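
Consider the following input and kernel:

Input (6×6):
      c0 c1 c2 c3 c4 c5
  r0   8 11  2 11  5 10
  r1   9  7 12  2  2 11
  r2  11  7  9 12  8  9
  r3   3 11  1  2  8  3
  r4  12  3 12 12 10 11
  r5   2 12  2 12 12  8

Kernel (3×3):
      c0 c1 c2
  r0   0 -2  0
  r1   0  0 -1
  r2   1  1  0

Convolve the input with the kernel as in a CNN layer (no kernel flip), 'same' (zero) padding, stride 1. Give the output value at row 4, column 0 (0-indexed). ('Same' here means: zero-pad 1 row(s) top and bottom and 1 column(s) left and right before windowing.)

-7

The receptive field on the zero-padded input at this output position is [0 3 11 / 0 12 3 / 0 2 12]. Elementwise product with the kernel and sum: 3·-2 + 3·-1 + 0·1 + 2·1.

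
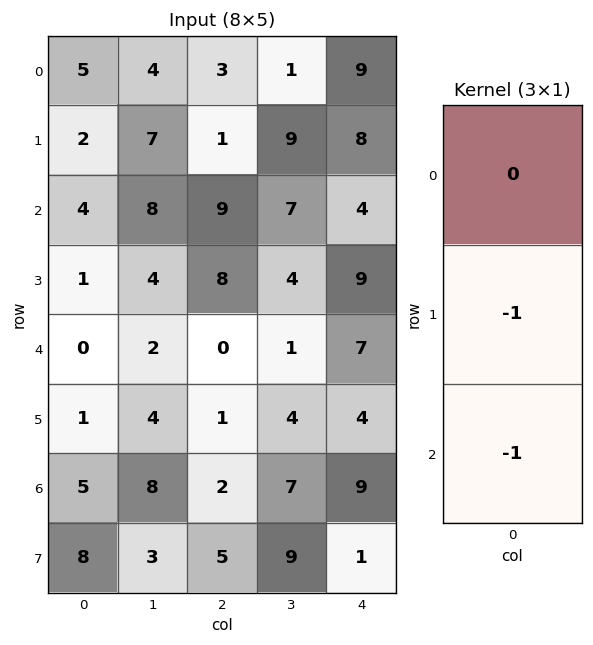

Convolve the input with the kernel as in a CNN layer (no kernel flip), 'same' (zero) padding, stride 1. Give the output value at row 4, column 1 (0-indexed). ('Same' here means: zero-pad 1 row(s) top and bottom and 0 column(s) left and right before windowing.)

-6

The receptive field on the zero-padded input at this output position is [4 / 2 / 4]. Elementwise product with the kernel and sum: 2·-1 + 4·-1.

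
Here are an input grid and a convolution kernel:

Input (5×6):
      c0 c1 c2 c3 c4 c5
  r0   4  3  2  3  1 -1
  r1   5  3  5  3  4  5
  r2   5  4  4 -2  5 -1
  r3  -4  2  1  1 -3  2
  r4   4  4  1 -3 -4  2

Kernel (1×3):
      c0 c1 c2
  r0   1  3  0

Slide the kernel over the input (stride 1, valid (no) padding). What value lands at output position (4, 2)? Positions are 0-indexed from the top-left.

-8

The receptive field on the input at this output position is [1 -3 -4]. Elementwise product with the kernel and sum: 1·1 + -3·3.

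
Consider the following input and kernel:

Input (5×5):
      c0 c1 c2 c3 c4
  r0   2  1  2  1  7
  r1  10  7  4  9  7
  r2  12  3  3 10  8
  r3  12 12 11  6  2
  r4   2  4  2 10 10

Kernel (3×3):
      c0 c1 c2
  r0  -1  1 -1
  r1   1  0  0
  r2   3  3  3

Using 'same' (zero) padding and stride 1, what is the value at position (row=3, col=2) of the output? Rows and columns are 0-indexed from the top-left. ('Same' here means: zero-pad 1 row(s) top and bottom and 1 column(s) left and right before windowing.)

50

The receptive field on the zero-padded input at this output position is [3 3 10 / 12 11 6 / 4 2 10]. Elementwise product with the kernel and sum: 3·-1 + 3·1 + 10·-1 + 12·1 + 4·3 + 2·3 + 10·3.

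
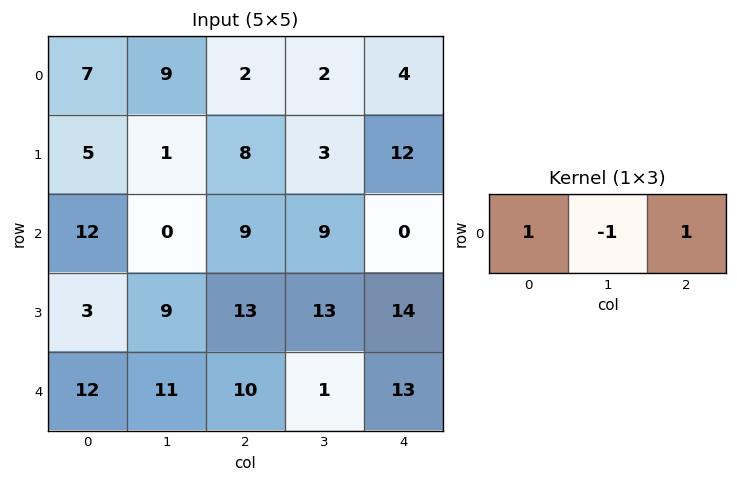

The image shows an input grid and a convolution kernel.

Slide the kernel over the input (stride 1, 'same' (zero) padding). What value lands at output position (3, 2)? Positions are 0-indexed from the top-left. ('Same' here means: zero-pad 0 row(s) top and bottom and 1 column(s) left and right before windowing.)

The receptive field on the zero-padded input at this output position is [9 13 13]. Elementwise product with the kernel and sum: 9·1 + 13·-1 + 13·1.

9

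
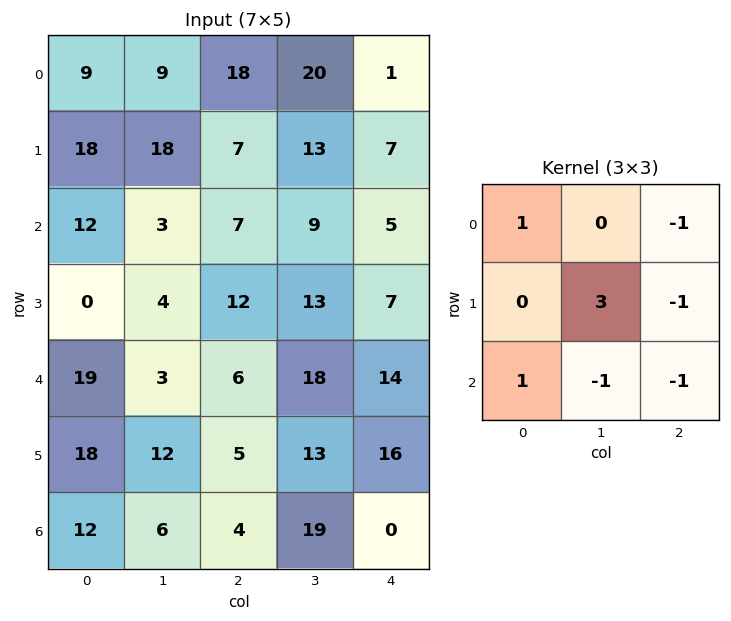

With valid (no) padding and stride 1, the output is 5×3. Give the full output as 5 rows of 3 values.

40 -16 42
-3 -4 14
15 -4 8
-8 -15 21
46 -30 0

Output[0,0]: The receptive field on the input at this output position is [9 9 18 / 18 18 7 / 12 3 7]. Elementwise product with the kernel and sum: 9·1 + 18·-1 + 18·3 + 7·-1 + 12·1 + 3·-1 + 7·-1.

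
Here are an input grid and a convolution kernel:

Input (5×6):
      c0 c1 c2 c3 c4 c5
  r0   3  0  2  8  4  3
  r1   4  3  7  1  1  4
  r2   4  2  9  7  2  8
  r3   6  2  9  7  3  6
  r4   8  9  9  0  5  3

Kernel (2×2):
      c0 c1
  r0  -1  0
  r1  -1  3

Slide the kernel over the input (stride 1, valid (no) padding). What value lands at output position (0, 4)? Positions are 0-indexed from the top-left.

The receptive field on the input at this output position is [4 3 / 1 4]. Elementwise product with the kernel and sum: 4·-1 + 1·-1 + 4·3.

7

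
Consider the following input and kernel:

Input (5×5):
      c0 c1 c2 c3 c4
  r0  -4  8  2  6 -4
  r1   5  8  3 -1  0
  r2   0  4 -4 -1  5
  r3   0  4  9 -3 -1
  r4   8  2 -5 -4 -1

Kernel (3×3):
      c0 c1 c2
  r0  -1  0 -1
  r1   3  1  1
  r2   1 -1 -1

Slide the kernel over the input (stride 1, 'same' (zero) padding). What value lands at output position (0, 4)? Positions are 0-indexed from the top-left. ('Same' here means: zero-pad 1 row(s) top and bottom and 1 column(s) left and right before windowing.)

13

The receptive field on the zero-padded input at this output position is [0 0 0 / 6 -4 0 / -1 0 0]. Elementwise product with the kernel and sum: 0·-1 + 0·-1 + 6·3 + -4·1 + 0·1 + -1·1 + 0·-1 + 0·-1.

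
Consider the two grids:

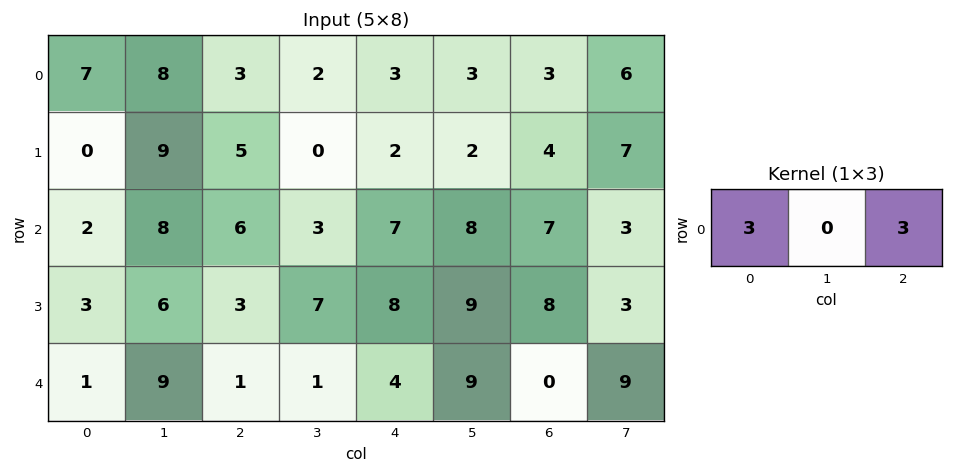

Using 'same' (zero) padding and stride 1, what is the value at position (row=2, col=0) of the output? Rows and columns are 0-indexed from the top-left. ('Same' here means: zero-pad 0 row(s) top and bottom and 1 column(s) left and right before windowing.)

24

The receptive field on the zero-padded input at this output position is [0 2 8]. Elementwise product with the kernel and sum: 0·3 + 8·3.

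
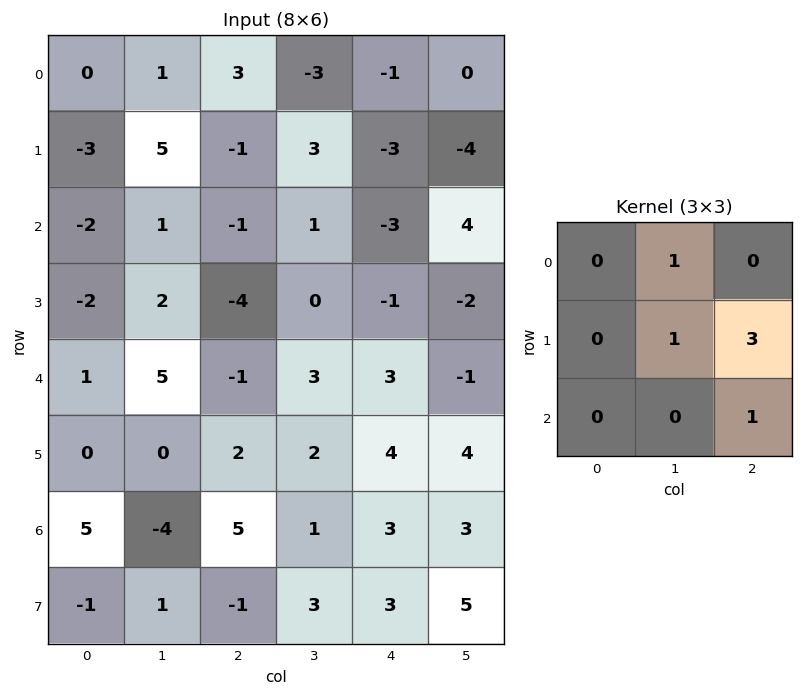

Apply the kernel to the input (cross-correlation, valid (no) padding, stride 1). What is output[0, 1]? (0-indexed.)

The receptive field on the input at this output position is [1 3 -3 / 5 -1 3 / 1 -1 1]. Elementwise product with the kernel and sum: 3·1 + -1·1 + 3·3 + 1·1.

12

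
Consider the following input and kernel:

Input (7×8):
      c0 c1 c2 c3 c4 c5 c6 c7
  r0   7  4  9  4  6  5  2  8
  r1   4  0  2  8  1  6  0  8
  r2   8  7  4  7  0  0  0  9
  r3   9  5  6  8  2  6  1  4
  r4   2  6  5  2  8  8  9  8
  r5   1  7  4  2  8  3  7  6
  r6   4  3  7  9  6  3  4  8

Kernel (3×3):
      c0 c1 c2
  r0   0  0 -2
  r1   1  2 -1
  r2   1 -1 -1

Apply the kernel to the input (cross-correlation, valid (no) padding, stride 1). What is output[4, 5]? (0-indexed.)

The receptive field on the input at this output position is [8 9 8 / 3 7 6 / 3 4 8]. Elementwise product with the kernel and sum: 8·-2 + 3·1 + 7·2 + 6·-1 + 3·1 + 4·-1 + 8·-1.

-14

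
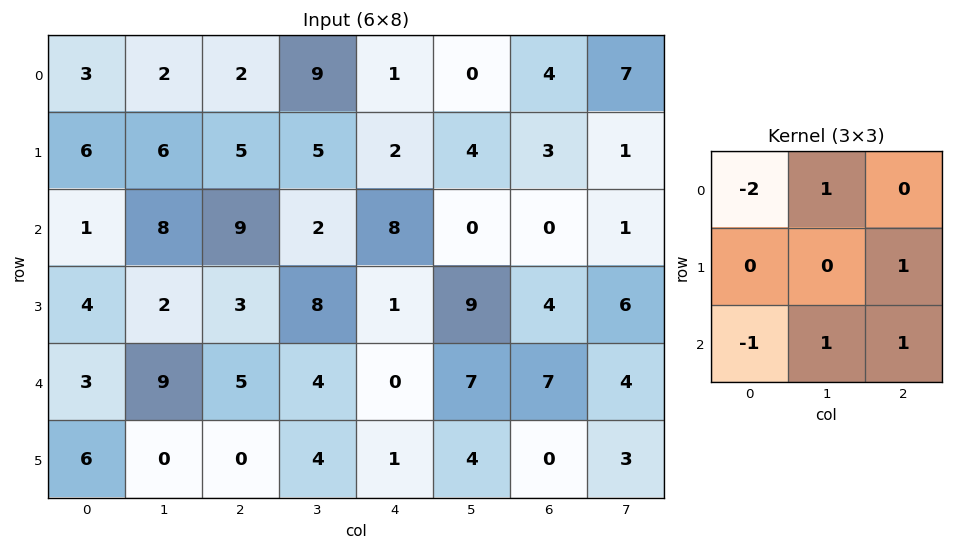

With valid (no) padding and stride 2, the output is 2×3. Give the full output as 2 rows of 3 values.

Output[0,0]: The receptive field on the input at this output position is [3 2 2 / 6 6 5 / 1 8 9]. Elementwise product with the kernel and sum: 3·-2 + 2·1 + 5·1 + 1·-1 + 8·1 + 9·1.

17 8 -7
20 -16 2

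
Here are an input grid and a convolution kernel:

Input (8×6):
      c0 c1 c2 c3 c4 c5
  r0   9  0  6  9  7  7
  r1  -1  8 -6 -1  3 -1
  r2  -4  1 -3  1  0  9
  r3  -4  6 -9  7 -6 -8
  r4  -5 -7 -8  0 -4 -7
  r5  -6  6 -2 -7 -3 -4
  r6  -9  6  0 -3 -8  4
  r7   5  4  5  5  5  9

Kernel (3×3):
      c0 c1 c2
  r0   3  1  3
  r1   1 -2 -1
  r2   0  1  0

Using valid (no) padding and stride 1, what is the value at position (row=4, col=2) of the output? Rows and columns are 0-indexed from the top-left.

The receptive field on the input at this output position is [-8 0 -4 / -2 -7 -3 / 0 -3 -8]. Elementwise product with the kernel and sum: -8·3 + 0·1 + -4·3 + -2·1 + -7·-2 + -3·-1 + -3·1.

-24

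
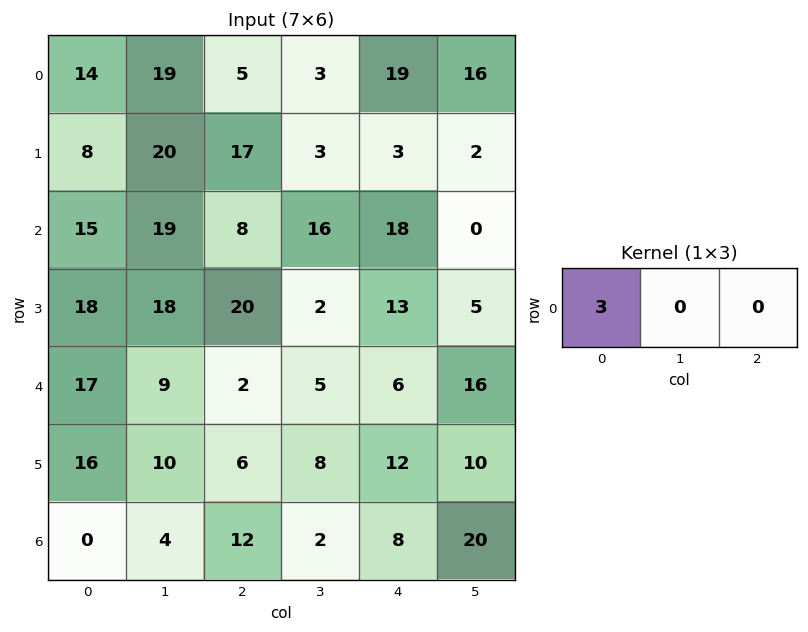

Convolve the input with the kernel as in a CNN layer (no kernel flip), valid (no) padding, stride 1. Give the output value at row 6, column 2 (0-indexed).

The receptive field on the input at this output position is [12 2 8]. Elementwise product with the kernel and sum: 12·3.

36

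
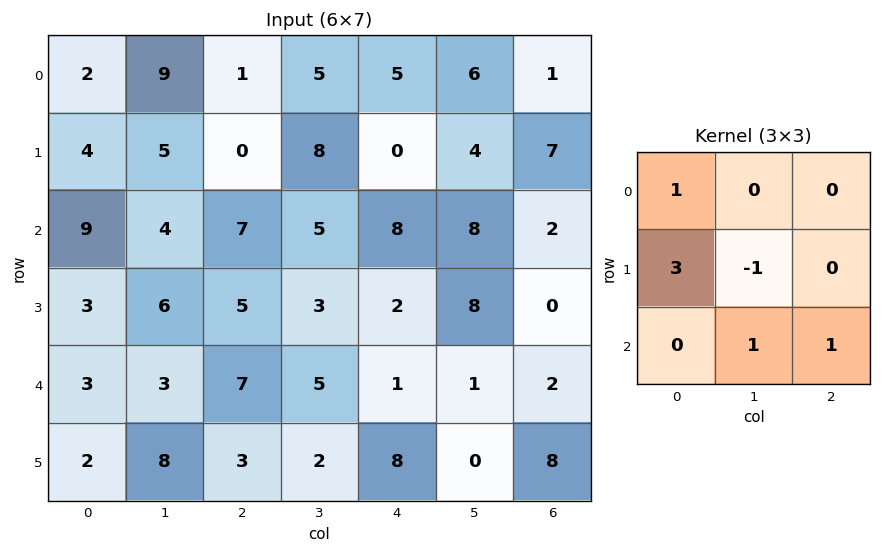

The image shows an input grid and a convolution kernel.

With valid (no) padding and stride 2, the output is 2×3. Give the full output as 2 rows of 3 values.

20 6 11
22 25 9

Output[0,0]: The receptive field on the input at this output position is [2 9 1 / 4 5 0 / 9 4 7]. Elementwise product with the kernel and sum: 2·1 + 4·3 + 5·-1 + 4·1 + 7·1.
Output[0,1]: The receptive field on the input at this output position is [1 5 5 / 0 8 0 / 7 5 8]. Elementwise product with the kernel and sum: 1·1 + 0·3 + 8·-1 + 5·1 + 8·1.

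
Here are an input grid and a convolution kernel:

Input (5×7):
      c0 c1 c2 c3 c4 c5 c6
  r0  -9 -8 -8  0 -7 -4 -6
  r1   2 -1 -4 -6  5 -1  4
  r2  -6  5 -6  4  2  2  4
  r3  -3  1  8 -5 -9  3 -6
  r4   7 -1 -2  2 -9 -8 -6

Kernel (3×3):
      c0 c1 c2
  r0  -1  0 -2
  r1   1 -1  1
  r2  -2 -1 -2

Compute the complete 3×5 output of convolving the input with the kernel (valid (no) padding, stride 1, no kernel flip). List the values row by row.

Output[0,0]: The receptive field on the input at this output position is [-9 -8 -8 / 2 -1 -4 / -6 5 -6]. Elementwise product with the kernel and sum: -9·-1 + -8·-2 + 2·1 + -1·-1 + -4·1 + -6·-2 + 5·-1 + -6·-2.
Output[0,1]: The receptive field on the input at this output position is [-8 -8 0 / -1 -4 -6 / 5 -6 4]. Elementwise product with the kernel and sum: -8·-1 + 0·-2 + -1·1 + -4·-1 + -6·1 + 5·-2 + -6·-1 + 4·-2.

43 -7 33 -18 15
-22 28 -7 25 18
13 -25 26 20 10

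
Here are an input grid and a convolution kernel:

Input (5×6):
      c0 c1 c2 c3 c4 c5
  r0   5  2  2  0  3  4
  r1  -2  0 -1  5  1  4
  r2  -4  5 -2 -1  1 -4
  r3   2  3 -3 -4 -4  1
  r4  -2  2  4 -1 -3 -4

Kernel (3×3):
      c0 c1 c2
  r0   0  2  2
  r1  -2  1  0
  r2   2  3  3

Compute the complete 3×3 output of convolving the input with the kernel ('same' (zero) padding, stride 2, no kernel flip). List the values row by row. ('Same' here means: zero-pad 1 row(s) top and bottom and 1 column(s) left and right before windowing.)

-1 10 28
7 -19 -4
8 -14 -7

Output[0,0]: The receptive field on the zero-padded input at this output position is [0 0 0 / 0 5 2 / 0 -2 0]. Elementwise product with the kernel and sum: 0·2 + 0·2 + 0·-2 + 5·1 + 0·2 + -2·3 + 0·3.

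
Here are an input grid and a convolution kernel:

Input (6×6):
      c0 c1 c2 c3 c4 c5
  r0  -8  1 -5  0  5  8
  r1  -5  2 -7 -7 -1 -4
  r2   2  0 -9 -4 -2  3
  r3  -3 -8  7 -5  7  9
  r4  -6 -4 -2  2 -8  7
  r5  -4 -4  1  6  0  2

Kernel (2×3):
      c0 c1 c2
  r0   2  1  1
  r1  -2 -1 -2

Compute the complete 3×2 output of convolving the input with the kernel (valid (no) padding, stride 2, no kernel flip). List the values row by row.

2 18
-5 -47
-8 -18

Output[0,0]: The receptive field on the input at this output position is [-8 1 -5 / -5 2 -7]. Elementwise product with the kernel and sum: -8·2 + 1·1 + -5·1 + -5·-2 + 2·-1 + -7·-2.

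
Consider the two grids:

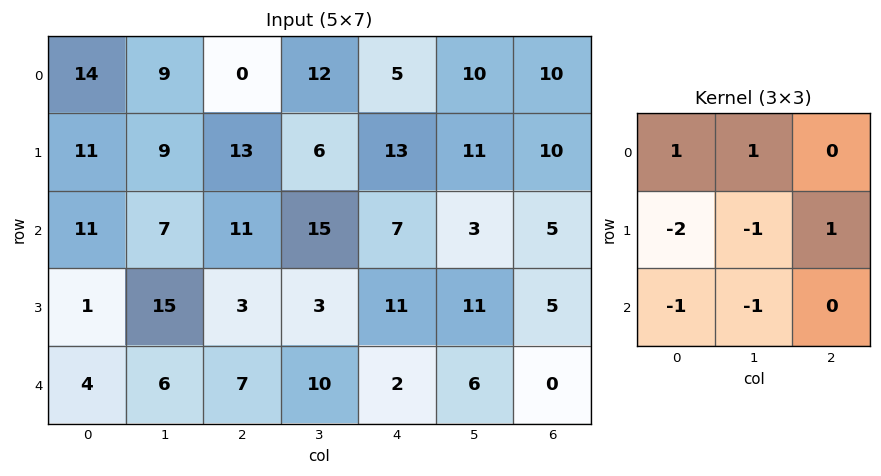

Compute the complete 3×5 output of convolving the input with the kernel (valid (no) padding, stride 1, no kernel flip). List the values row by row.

-13 -34 -33 -19 -22
-14 -6 -17 -29 -10
-6 -25 11 4 -26

Output[0,0]: The receptive field on the input at this output position is [14 9 0 / 11 9 13 / 11 7 11]. Elementwise product with the kernel and sum: 14·1 + 9·1 + 11·-2 + 9·-1 + 13·1 + 11·-1 + 7·-1.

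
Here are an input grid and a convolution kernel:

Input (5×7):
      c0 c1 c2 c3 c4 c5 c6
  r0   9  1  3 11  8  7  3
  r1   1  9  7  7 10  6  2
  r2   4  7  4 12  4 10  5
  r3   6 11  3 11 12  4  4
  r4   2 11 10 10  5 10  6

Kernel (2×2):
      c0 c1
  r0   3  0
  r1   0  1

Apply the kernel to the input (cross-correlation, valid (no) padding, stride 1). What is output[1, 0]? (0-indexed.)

The receptive field on the input at this output position is [1 9 / 4 7]. Elementwise product with the kernel and sum: 1·3 + 7·1.

10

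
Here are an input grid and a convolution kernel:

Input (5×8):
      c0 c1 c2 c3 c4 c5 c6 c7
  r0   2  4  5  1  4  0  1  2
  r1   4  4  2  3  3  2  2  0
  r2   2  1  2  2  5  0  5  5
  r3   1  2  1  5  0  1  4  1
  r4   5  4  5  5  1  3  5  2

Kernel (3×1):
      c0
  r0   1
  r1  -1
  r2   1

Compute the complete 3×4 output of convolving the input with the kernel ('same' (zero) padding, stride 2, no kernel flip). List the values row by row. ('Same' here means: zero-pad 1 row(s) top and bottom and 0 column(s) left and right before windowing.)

Output[0,0]: The receptive field on the zero-padded input at this output position is [0 / 2 / 4]. Elementwise product with the kernel and sum: 0·1 + 2·-1 + 4·1.
Output[0,1]: The receptive field on the zero-padded input at this output position is [0 / 5 / 2]. Elementwise product with the kernel and sum: 0·1 + 5·-1 + 2·1.

2 -3 -1 1
3 1 -2 1
-4 -4 -1 -1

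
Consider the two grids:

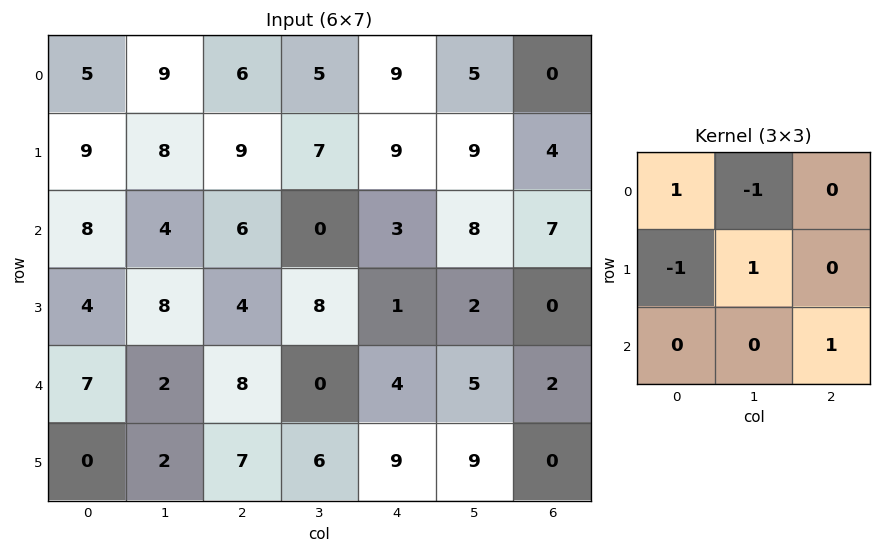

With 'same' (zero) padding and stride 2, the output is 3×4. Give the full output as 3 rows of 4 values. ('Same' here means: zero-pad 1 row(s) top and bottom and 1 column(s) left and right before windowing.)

Output[0,0]: The receptive field on the zero-padded input at this output position is [0 0 0 / 0 5 9 / 0 9 8]. Elementwise product with the kernel and sum: 0·1 + 0·-1 + 0·-1 + 5·1 + 8·1.

13 4 13 -5
7 9 3 4
5 16 20 -1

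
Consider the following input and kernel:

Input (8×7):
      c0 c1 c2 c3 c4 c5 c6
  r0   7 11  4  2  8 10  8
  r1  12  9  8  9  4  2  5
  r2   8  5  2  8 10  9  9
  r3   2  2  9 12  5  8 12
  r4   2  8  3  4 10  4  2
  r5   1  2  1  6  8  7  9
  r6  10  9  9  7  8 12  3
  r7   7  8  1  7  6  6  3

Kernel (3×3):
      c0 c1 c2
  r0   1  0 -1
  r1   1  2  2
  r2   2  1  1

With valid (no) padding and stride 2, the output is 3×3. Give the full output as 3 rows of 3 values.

Output[0,0]: The receptive field on the input at this output position is [7 11 4 / 12 9 8 / 8 5 2]. Elementwise product with the kernel and sum: 7·1 + 4·-1 + 12·1 + 9·2 + 8·2 + 8·2 + 5·1 + 2·1.

72 52 56
45 55 72
44 55 79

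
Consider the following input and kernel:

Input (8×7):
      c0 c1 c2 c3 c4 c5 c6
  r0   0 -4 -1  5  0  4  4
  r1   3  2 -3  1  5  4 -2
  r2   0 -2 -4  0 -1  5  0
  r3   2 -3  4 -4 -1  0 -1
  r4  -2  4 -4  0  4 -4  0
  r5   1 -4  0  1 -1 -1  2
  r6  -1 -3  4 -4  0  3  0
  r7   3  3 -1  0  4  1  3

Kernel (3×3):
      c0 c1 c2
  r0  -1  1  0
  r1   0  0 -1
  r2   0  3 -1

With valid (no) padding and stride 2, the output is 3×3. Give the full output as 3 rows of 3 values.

-3 2 21
10 1 -5
-7 -7 -1

Output[0,0]: The receptive field on the input at this output position is [0 -4 -1 / 3 2 -3 / 0 -2 -4]. Elementwise product with the kernel and sum: 0·-1 + -4·1 + -3·-1 + -2·3 + -4·-1.
Output[0,1]: The receptive field on the input at this output position is [-1 5 0 / -3 1 5 / -4 0 -1]. Elementwise product with the kernel and sum: -1·-1 + 5·1 + 5·-1 + 0·3 + -1·-1.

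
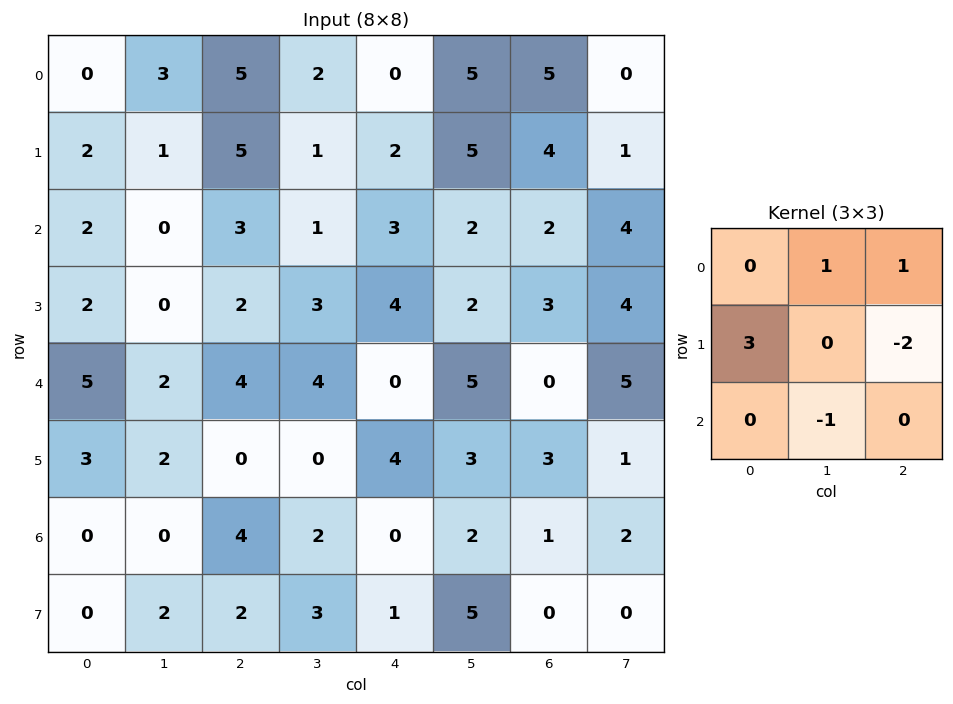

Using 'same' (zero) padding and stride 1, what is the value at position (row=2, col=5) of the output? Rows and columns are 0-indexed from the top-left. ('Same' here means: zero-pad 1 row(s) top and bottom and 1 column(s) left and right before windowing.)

The receptive field on the zero-padded input at this output position is [2 5 4 / 3 2 2 / 4 2 3]. Elementwise product with the kernel and sum: 5·1 + 4·1 + 3·3 + 2·-2 + 2·-1.

12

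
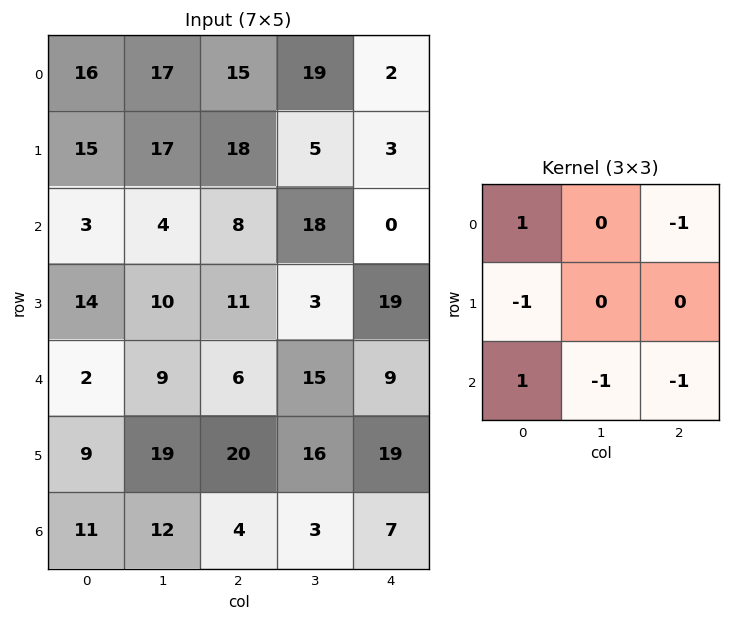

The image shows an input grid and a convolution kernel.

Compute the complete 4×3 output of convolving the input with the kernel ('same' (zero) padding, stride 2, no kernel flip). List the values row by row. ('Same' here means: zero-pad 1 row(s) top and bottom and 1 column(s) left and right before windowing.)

-32 -23 -17
-41 4 -29
-38 -19 -15
-19 -9 13

Output[0,0]: The receptive field on the zero-padded input at this output position is [0 0 0 / 0 16 17 / 0 15 17]. Elementwise product with the kernel and sum: 0·1 + 0·-1 + 0·-1 + 0·1 + 15·-1 + 17·-1.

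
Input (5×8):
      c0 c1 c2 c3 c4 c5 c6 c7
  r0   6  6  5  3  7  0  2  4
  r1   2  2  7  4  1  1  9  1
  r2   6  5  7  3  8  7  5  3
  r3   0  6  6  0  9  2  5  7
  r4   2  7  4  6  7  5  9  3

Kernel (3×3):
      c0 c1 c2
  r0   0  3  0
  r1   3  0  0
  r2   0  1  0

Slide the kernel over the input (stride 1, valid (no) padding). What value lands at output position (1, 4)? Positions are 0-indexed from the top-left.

The receptive field on the input at this output position is [1 1 9 / 8 7 5 / 9 2 5]. Elementwise product with the kernel and sum: 1·3 + 8·3 + 2·1.

29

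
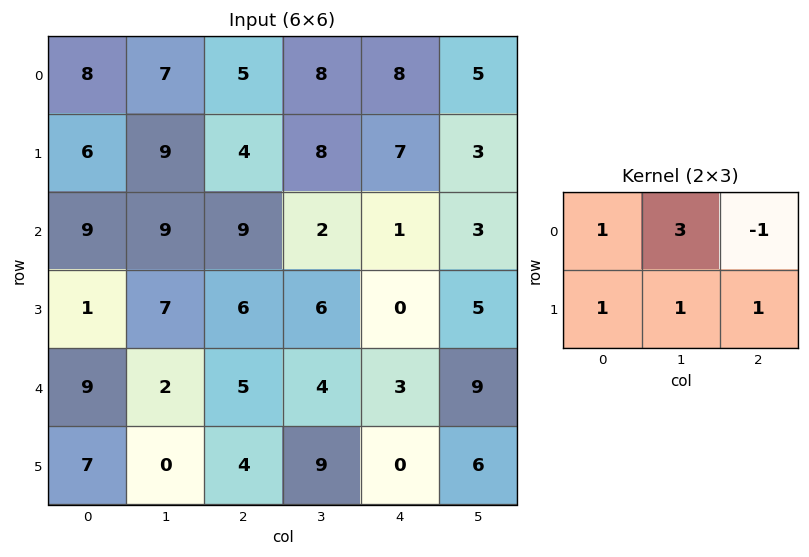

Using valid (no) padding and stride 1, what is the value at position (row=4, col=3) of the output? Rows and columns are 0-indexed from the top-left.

The receptive field on the input at this output position is [4 3 9 / 9 0 6]. Elementwise product with the kernel and sum: 4·1 + 3·3 + 9·-1 + 9·1 + 0·1 + 6·1.

19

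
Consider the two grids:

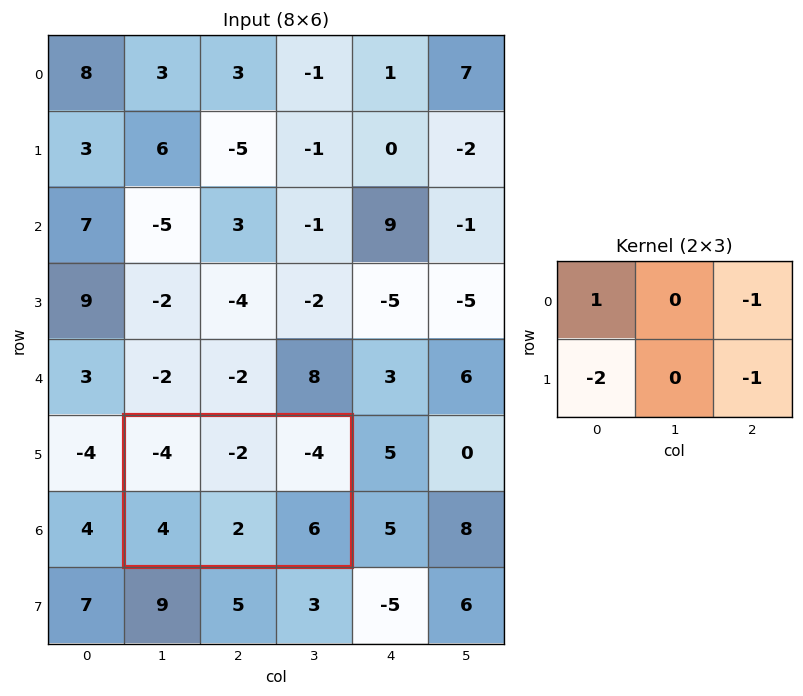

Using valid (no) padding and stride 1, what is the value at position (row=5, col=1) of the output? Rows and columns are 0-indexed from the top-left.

The receptive field on the input at this output position is [-4 -2 -4 / 4 2 6]. Elementwise product with the kernel and sum: -4·1 + -4·-1 + 4·-2 + 6·-1.

-14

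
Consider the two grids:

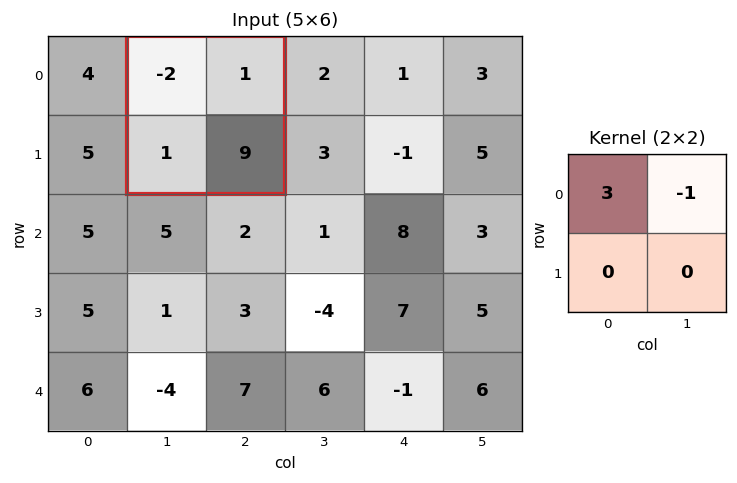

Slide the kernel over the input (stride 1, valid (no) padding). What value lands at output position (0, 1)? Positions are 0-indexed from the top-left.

-7

The receptive field on the input at this output position is [-2 1 / 1 9]. Elementwise product with the kernel and sum: -2·3 + 1·-1.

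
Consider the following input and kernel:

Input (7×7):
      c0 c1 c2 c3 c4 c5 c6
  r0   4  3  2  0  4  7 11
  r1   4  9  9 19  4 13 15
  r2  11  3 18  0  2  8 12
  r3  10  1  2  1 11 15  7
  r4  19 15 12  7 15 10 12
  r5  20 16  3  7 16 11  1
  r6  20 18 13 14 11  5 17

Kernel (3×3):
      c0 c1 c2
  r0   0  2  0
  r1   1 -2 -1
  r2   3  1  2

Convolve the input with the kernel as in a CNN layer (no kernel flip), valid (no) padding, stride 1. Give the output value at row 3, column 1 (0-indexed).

The receptive field on the input at this output position is [1 2 1 / 15 12 7 / 16 3 7]. Elementwise product with the kernel and sum: 2·2 + 15·1 + 12·-2 + 7·-1 + 16·3 + 3·1 + 7·2.

53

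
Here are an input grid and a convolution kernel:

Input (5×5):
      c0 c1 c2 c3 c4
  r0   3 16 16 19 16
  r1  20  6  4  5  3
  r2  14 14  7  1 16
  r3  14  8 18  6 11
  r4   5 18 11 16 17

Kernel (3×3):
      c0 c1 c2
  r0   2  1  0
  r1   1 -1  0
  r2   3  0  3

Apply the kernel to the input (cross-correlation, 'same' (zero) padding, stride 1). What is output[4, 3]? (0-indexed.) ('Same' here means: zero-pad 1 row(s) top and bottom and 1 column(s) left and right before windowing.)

37

The receptive field on the zero-padded input at this output position is [18 6 11 / 11 16 17 / 0 0 0]. Elementwise product with the kernel and sum: 18·2 + 6·1 + 11·1 + 16·-1 + 0·3 + 0·3.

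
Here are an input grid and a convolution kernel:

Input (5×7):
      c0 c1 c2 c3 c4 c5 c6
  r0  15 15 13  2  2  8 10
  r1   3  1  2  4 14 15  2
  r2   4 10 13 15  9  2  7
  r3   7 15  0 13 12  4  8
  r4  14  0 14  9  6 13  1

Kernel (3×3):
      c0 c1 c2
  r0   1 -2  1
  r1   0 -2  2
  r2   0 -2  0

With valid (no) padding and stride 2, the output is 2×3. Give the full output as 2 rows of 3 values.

Output[0,0]: The receptive field on the input at this output position is [15 15 13 / 3 1 2 / 4 10 13]. Elementwise product with the kernel and sum: 15·1 + 15·-2 + 13·1 + 1·-2 + 2·2 + 10·-2.
Output[0,1]: The receptive field on the input at this output position is [13 2 2 / 2 4 14 / 13 15 9]. Elementwise product with the kernel and sum: 13·1 + 2·-2 + 2·1 + 4·-2 + 14·2 + 15·-2.

-20 1 -34
-33 -28 -6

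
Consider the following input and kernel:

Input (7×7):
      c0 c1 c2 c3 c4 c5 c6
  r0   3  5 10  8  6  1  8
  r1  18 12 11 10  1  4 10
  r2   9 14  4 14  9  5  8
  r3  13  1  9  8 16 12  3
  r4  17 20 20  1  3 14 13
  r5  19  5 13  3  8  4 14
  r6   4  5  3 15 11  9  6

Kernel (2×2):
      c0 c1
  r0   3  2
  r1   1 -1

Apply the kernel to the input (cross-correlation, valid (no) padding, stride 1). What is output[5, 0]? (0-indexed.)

The receptive field on the input at this output position is [19 5 / 4 5]. Elementwise product with the kernel and sum: 19·3 + 5·2 + 4·1 + 5·-1.

66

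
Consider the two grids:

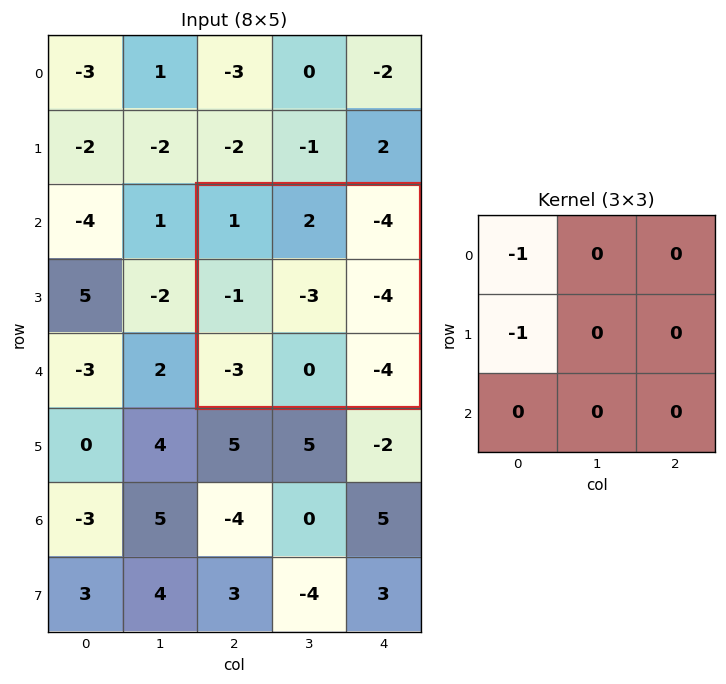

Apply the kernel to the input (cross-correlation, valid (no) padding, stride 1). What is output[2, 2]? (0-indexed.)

0

The receptive field on the input at this output position is [1 2 -4 / -1 -3 -4 / -3 0 -4]. Elementwise product with the kernel and sum: 1·-1 + -1·-1.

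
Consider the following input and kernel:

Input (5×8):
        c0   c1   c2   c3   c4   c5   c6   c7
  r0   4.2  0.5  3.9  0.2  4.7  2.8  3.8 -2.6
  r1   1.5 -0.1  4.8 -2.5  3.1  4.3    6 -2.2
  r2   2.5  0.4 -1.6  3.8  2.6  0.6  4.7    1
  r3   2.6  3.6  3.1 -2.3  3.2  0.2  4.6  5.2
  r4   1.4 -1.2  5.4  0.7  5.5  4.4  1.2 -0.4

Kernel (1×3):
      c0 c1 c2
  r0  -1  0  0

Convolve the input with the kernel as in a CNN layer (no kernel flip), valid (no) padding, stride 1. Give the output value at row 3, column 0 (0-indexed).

-2.6

The receptive field on the input at this output position is [2.6 3.6 3.1]. Elementwise product with the kernel and sum: 2.6·-1.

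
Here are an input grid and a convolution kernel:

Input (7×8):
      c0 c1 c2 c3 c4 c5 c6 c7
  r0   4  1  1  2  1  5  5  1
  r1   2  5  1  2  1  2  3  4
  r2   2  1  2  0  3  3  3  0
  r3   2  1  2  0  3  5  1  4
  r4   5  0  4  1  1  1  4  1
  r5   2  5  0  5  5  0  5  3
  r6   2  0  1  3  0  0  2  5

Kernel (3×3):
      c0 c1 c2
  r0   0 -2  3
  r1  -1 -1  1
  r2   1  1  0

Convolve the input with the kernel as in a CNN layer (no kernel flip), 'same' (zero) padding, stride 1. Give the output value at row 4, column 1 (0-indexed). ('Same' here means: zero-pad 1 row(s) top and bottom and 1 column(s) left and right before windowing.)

10

The receptive field on the zero-padded input at this output position is [2 1 2 / 5 0 4 / 2 5 0]. Elementwise product with the kernel and sum: 1·-2 + 2·3 + 5·-1 + 0·-1 + 4·1 + 2·1 + 5·1.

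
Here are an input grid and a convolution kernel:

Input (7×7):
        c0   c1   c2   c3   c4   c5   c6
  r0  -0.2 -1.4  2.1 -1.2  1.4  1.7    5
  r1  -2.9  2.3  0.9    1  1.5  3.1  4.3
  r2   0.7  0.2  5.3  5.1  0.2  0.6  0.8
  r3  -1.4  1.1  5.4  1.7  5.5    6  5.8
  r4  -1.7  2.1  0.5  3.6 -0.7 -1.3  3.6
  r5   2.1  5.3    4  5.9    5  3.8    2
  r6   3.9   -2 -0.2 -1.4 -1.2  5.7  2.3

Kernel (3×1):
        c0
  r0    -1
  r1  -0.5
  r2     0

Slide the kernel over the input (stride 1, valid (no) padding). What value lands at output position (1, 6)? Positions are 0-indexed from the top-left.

The receptive field on the input at this output position is [4.3 / 0.8 / 5.8]. Elementwise product with the kernel and sum: 4.3·-1 + 0.8·-0.5.

-4.7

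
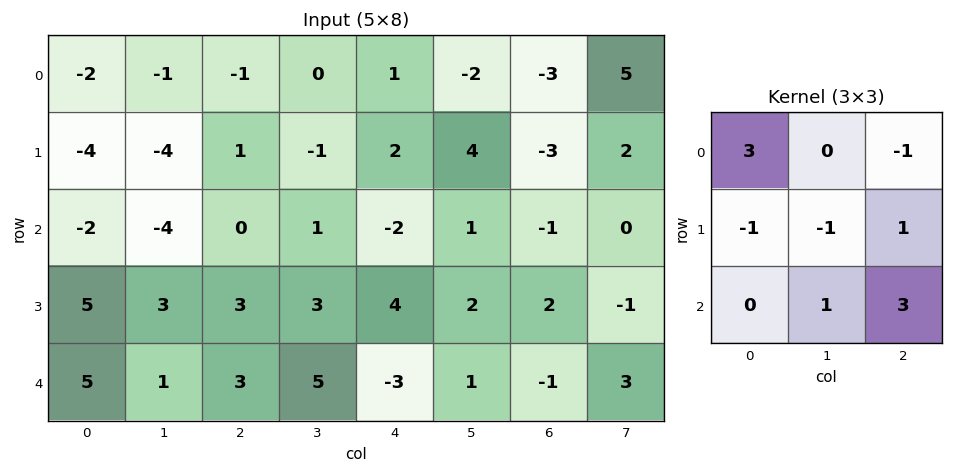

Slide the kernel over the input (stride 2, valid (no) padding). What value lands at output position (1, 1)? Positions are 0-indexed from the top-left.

-4

The receptive field on the input at this output position is [0 1 -2 / 3 3 4 / 3 5 -3]. Elementwise product with the kernel and sum: 0·3 + -2·-1 + 3·-1 + 3·-1 + 4·1 + 5·1 + -3·3.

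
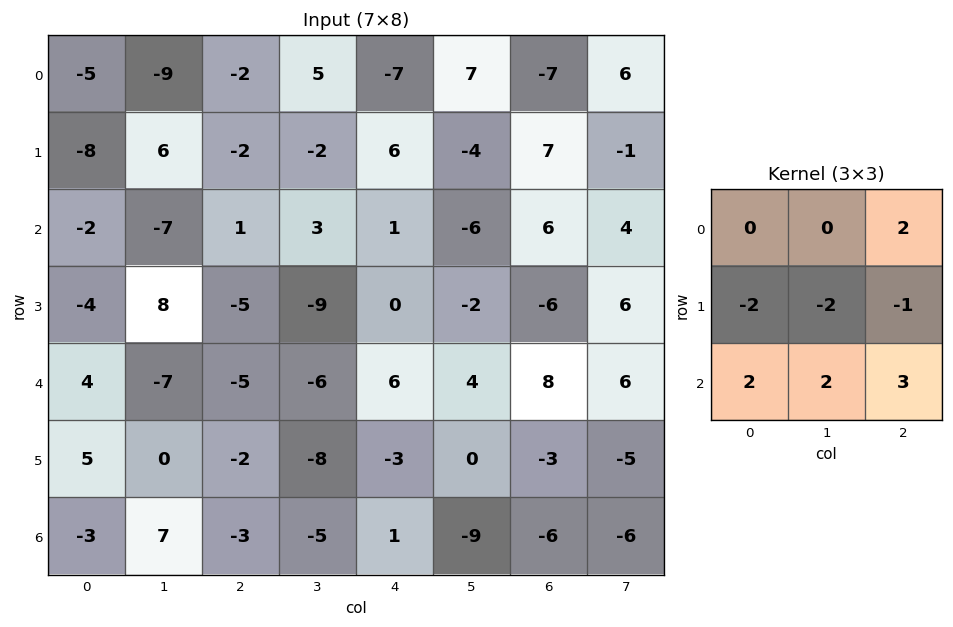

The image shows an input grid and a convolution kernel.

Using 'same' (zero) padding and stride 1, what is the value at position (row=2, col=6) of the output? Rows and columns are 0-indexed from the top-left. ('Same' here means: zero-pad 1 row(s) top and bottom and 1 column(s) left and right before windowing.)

The receptive field on the zero-padded input at this output position is [-4 7 -1 / -6 6 4 / -2 -6 6]. Elementwise product with the kernel and sum: -1·2 + -6·-2 + 6·-2 + 4·-1 + -2·2 + -6·2 + 6·3.

-4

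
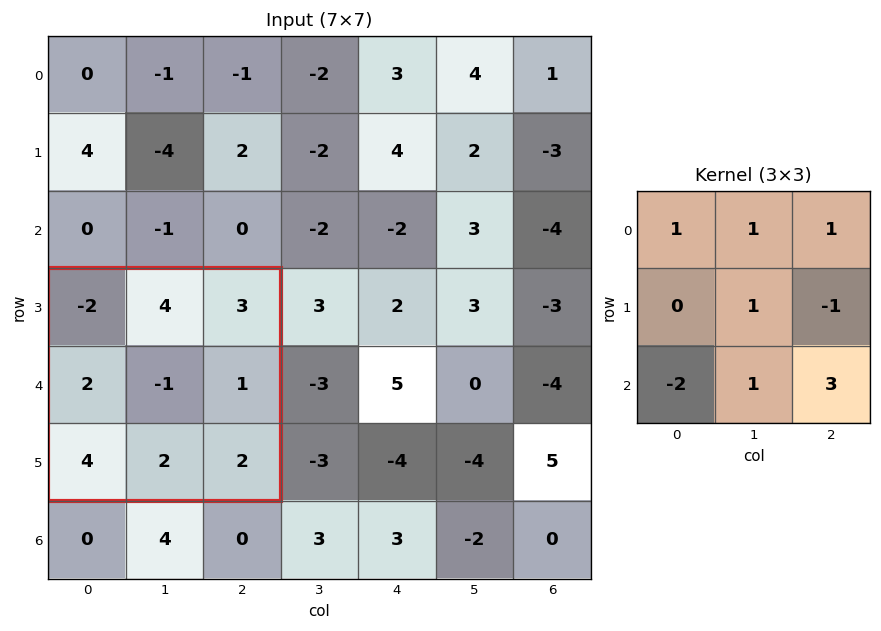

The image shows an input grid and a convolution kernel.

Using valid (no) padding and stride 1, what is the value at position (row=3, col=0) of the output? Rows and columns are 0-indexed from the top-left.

The receptive field on the input at this output position is [-2 4 3 / 2 -1 1 / 4 2 2]. Elementwise product with the kernel and sum: -2·1 + 4·1 + 3·1 + -1·1 + 1·-1 + 4·-2 + 2·1 + 2·3.

3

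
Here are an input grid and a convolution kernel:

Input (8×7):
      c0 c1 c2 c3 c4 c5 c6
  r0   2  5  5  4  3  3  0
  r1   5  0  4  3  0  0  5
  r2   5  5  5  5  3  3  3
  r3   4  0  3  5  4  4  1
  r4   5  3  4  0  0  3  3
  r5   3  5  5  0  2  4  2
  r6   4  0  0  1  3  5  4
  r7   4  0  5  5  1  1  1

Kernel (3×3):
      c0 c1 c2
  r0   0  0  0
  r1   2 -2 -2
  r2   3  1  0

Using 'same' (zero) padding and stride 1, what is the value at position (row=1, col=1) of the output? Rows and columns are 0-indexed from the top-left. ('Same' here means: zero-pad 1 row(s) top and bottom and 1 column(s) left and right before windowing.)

The receptive field on the zero-padded input at this output position is [2 5 5 / 5 0 4 / 5 5 5]. Elementwise product with the kernel and sum: 5·2 + 0·-2 + 4·-2 + 5·3 + 5·1.

22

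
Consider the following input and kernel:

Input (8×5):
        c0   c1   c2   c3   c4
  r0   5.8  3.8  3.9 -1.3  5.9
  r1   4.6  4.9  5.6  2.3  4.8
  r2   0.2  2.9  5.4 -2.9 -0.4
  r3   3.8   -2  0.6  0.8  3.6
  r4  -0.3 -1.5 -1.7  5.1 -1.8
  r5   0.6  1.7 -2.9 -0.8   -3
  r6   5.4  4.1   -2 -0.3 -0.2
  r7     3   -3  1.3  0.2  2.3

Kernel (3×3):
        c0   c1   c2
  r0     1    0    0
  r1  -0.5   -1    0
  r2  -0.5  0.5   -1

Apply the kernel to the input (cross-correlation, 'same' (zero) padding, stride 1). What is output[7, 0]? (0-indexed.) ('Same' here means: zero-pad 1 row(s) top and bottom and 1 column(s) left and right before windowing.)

-3

The receptive field on the zero-padded input at this output position is [0 5.4 4.1 / 0 3 -3 / 0 0 0]. Elementwise product with the kernel and sum: 0·1 + 0·-0.5 + 3·-1 + 0·-0.5 + 0·0.5 + 0·-1.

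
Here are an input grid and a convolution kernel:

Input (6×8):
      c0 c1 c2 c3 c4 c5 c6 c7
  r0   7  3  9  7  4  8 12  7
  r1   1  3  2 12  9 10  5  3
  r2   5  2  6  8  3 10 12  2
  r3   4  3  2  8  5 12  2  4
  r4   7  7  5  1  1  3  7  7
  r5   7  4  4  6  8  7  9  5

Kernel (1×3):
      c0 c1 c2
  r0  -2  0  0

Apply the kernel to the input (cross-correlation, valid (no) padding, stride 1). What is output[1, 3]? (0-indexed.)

The receptive field on the input at this output position is [12 9 10]. Elementwise product with the kernel and sum: 12·-2.

-24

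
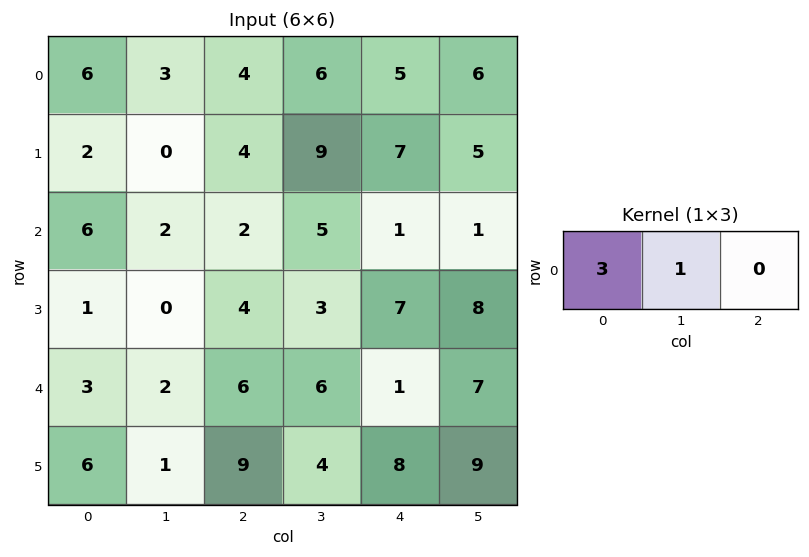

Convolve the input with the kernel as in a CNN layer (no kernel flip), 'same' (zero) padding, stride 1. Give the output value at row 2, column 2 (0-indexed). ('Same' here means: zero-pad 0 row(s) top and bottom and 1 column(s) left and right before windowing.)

8

The receptive field on the zero-padded input at this output position is [2 2 5]. Elementwise product with the kernel and sum: 2·3 + 2·1.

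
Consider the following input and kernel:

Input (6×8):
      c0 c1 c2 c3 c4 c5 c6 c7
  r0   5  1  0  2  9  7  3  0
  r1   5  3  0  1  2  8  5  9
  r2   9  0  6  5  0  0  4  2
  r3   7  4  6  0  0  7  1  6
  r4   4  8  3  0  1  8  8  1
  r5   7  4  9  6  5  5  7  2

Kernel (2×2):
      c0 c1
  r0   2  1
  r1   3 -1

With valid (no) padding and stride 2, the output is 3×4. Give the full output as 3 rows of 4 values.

Output[0,0]: The receptive field on the input at this output position is [5 1 / 5 3]. Elementwise product with the kernel and sum: 5·2 + 1·1 + 5·3 + 3·-1.

23 1 23 12
35 35 -7 7
33 27 20 36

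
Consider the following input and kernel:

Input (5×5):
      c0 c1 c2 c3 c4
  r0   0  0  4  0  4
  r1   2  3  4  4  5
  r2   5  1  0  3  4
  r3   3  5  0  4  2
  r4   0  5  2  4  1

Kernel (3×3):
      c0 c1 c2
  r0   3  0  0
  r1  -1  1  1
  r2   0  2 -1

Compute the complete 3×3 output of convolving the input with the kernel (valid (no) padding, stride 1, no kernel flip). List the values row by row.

Output[0,0]: The receptive field on the input at this output position is [0 0 4 / 2 3 4 / 5 1 0]. Elementwise product with the kernel and sum: 0·3 + 2·-1 + 3·1 + 4·1 + 1·2 + 0·-1.

7 2 19
12 7 25
25 2 13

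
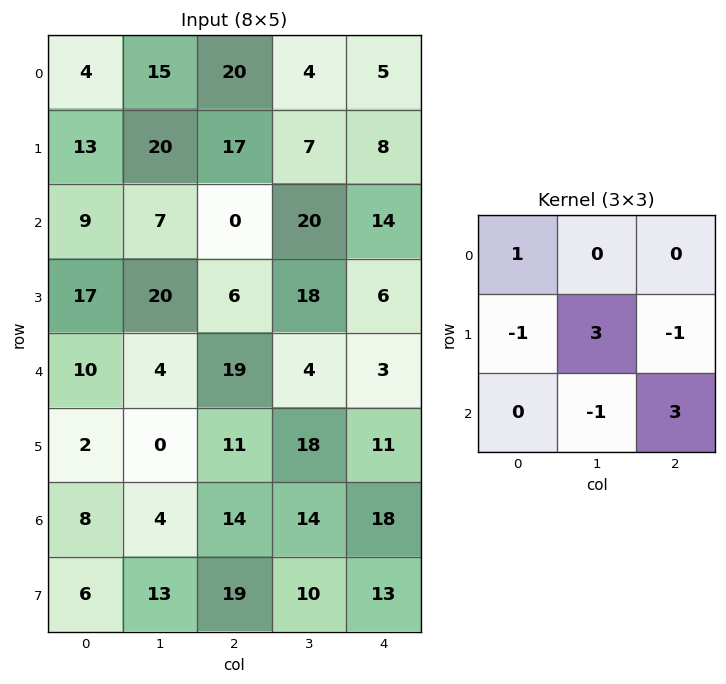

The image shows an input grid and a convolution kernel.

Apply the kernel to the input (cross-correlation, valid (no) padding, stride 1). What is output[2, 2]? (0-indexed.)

47

The receptive field on the input at this output position is [0 20 14 / 6 18 6 / 19 4 3]. Elementwise product with the kernel and sum: 0·1 + 6·-1 + 18·3 + 6·-1 + 4·-1 + 3·3.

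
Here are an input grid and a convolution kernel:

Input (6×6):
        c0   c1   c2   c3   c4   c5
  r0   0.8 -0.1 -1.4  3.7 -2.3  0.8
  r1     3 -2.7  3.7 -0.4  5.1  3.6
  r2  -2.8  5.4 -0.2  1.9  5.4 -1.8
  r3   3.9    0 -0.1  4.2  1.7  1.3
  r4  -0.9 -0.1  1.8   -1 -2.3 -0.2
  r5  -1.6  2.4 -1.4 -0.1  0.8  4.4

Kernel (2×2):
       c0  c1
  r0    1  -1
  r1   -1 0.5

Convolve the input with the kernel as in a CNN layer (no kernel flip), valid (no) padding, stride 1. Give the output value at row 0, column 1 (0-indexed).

The receptive field on the input at this output position is [-0.1 -1.4 / -2.7 3.7]. Elementwise product with the kernel and sum: -0.1·1 + -1.4·-1 + -2.7·-1 + 3.7·0.5.

5.85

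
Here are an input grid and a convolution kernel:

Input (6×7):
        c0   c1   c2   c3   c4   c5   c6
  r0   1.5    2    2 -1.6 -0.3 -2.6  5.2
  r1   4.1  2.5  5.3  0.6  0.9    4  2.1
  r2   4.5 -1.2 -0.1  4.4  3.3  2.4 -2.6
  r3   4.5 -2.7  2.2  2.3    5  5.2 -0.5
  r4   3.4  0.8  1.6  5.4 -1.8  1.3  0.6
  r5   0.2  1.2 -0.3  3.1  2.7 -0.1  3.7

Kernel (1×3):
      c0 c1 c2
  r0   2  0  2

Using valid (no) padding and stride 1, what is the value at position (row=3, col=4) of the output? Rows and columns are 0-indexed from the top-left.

9

The receptive field on the input at this output position is [5 5.2 -0.5]. Elementwise product with the kernel and sum: 5·2 + -0.5·2.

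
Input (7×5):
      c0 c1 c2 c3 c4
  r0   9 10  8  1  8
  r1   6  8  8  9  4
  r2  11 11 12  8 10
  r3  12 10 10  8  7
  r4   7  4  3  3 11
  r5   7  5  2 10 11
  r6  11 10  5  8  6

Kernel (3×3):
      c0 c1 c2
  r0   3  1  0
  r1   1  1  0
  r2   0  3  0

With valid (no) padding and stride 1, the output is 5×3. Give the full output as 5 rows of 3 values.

Output[0,0]: The receptive field on the input at this output position is [9 10 8 / 6 8 8 / 11 11 12]. Elementwise product with the kernel and sum: 9·3 + 10·1 + 6·1 + 8·1 + 11·3.
Output[0,1]: The receptive field on the input at this output position is [10 8 1 / 8 8 9 / 11 12 8]. Elementwise product with the kernel and sum: 10·3 + 8·1 + 8·1 + 8·1 + 12·3.

84 90 66
78 85 77
78 74 71
72 53 74
67 37 48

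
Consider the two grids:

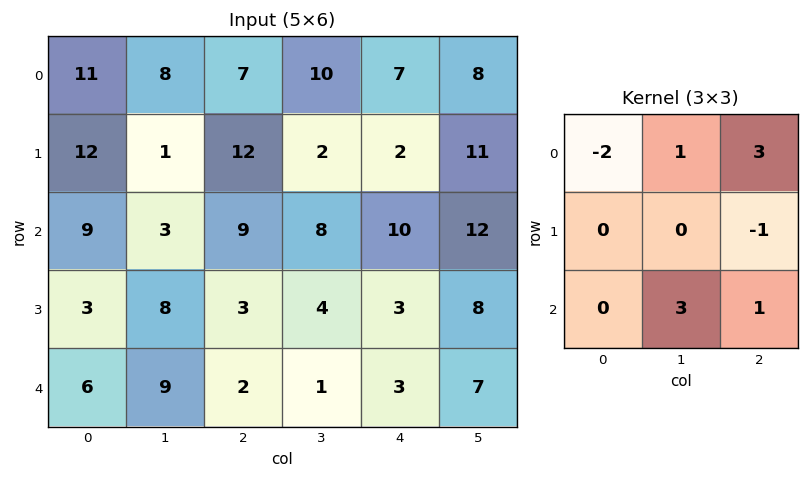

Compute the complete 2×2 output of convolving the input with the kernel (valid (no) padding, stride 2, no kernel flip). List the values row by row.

13 49
38 23

Output[0,0]: The receptive field on the input at this output position is [11 8 7 / 12 1 12 / 9 3 9]. Elementwise product with the kernel and sum: 11·-2 + 8·1 + 7·3 + 12·-1 + 3·3 + 9·1.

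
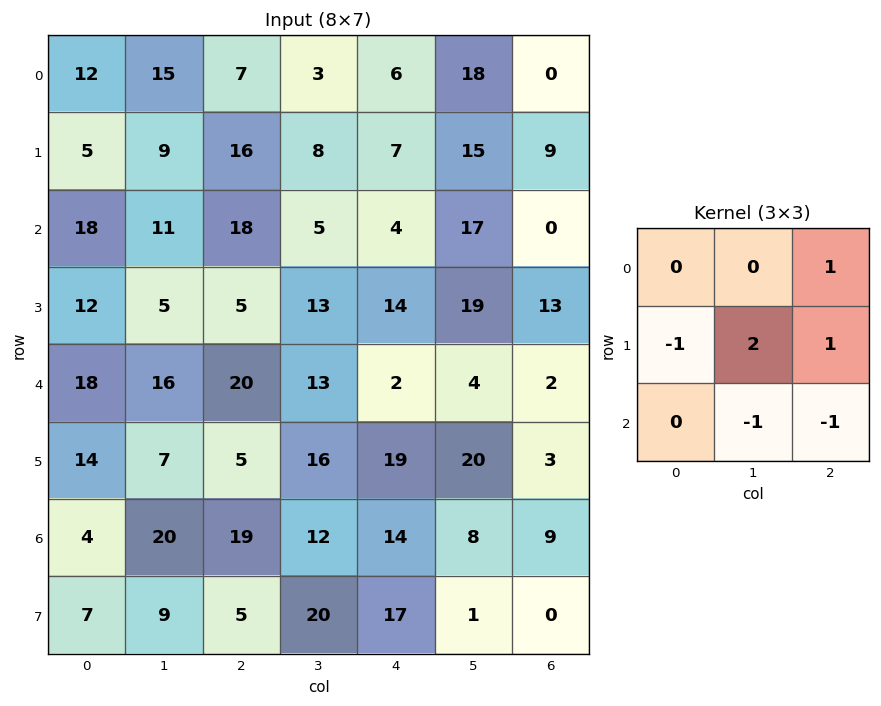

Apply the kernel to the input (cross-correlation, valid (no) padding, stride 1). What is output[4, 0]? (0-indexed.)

-14

The receptive field on the input at this output position is [18 16 20 / 14 7 5 / 4 20 19]. Elementwise product with the kernel and sum: 20·1 + 14·-1 + 7·2 + 5·1 + 20·-1 + 19·-1.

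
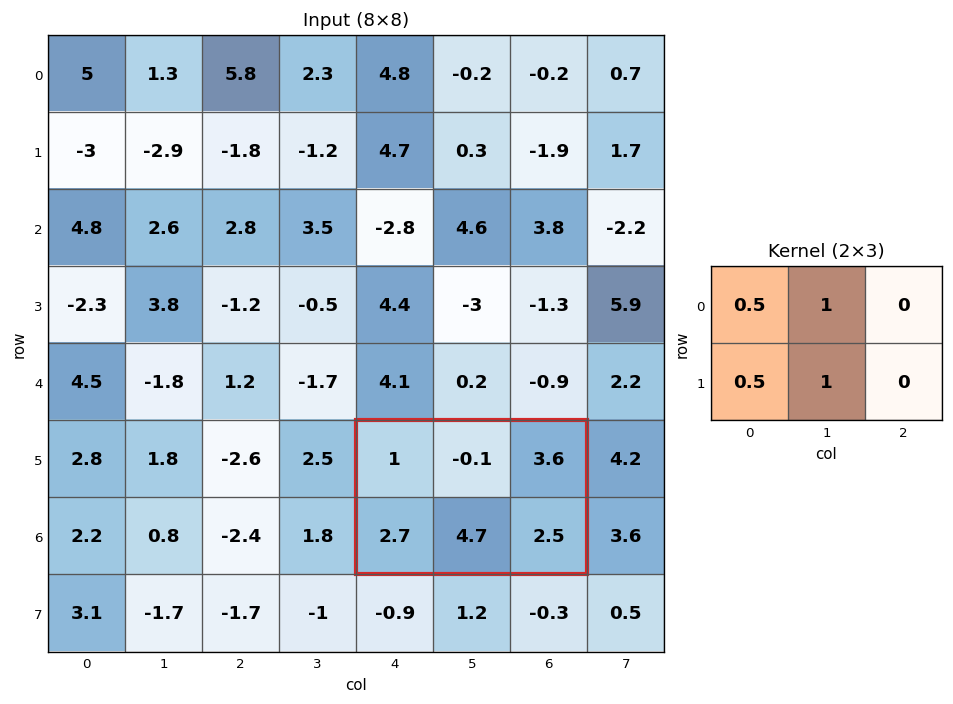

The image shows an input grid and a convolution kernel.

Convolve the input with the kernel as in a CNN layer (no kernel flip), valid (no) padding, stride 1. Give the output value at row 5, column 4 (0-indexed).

6.45

The receptive field on the input at this output position is [1 -0.1 3.6 / 2.7 4.7 2.5]. Elementwise product with the kernel and sum: 1·0.5 + -0.1·1 + 2.7·0.5 + 4.7·1.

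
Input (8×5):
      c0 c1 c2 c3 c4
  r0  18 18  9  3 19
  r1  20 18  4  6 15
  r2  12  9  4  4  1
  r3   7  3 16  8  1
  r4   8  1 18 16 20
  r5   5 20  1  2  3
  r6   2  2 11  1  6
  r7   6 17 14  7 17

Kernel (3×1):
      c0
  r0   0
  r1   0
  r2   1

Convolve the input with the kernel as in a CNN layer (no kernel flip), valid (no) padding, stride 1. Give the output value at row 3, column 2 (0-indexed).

The receptive field on the input at this output position is [16 / 18 / 1]. Elementwise product with the kernel and sum: 1·1.

1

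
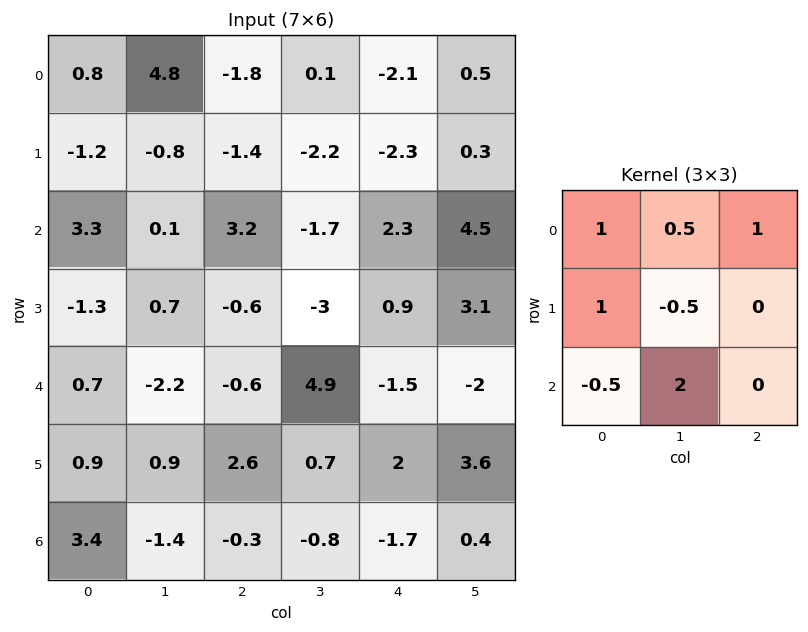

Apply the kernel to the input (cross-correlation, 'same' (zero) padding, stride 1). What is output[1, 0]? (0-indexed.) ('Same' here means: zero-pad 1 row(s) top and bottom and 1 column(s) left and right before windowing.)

The receptive field on the zero-padded input at this output position is [0 0.8 4.8 / 0 -1.2 -0.8 / 0 3.3 0.1]. Elementwise product with the kernel and sum: 0·1 + 0.8·0.5 + 4.8·1 + 0·1 + -1.2·-0.5 + 0·-0.5 + 3.3·2.

12.4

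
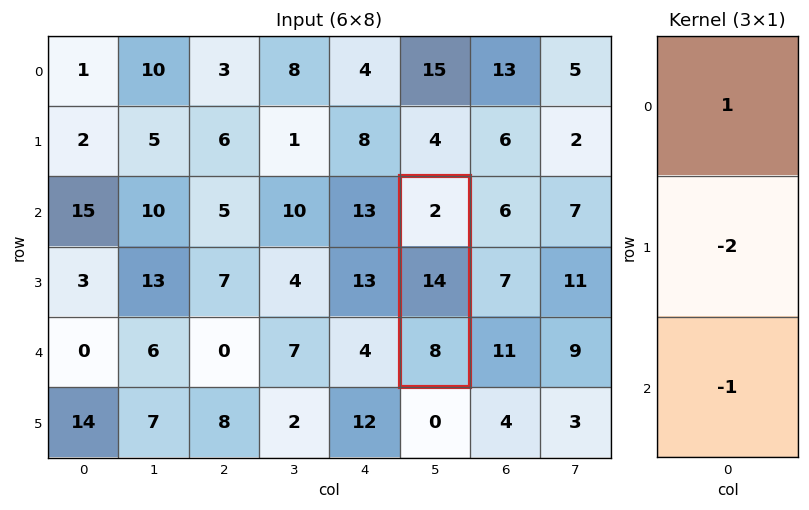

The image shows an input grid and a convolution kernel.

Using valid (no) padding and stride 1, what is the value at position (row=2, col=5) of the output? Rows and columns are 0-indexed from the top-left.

The receptive field on the input at this output position is [2 / 14 / 8]. Elementwise product with the kernel and sum: 2·1 + 14·-2 + 8·-1.

-34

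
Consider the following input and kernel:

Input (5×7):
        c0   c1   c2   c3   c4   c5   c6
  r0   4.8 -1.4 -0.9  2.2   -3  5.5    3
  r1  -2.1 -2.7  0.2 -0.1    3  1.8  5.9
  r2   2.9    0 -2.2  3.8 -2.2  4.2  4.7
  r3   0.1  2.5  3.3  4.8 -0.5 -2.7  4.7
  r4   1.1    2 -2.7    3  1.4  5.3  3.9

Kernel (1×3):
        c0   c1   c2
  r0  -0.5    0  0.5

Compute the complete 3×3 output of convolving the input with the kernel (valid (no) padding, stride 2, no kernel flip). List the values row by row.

Output[0,0]: The receptive field on the input at this output position is [4.8 -1.4 -0.9]. Elementwise product with the kernel and sum: 4.8·-0.5 + -0.9·0.5.

-2.85 -1.05 3
-2.55 0 3.45
-1.9 2.05 1.25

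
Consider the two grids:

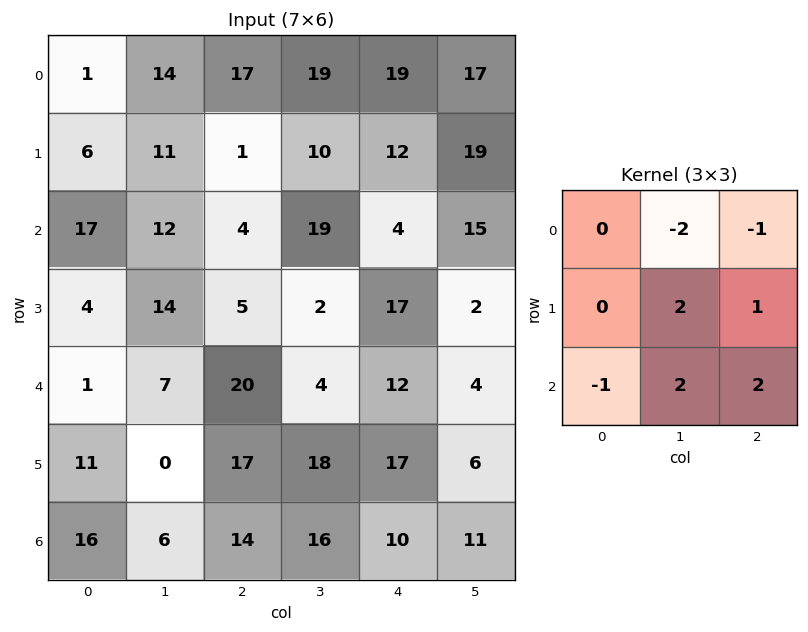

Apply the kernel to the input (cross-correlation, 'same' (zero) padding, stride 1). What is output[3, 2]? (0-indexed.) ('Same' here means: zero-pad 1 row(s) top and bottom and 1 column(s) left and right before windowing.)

26

The receptive field on the zero-padded input at this output position is [12 4 19 / 14 5 2 / 7 20 4]. Elementwise product with the kernel and sum: 4·-2 + 19·-1 + 5·2 + 2·1 + 7·-1 + 20·2 + 4·2.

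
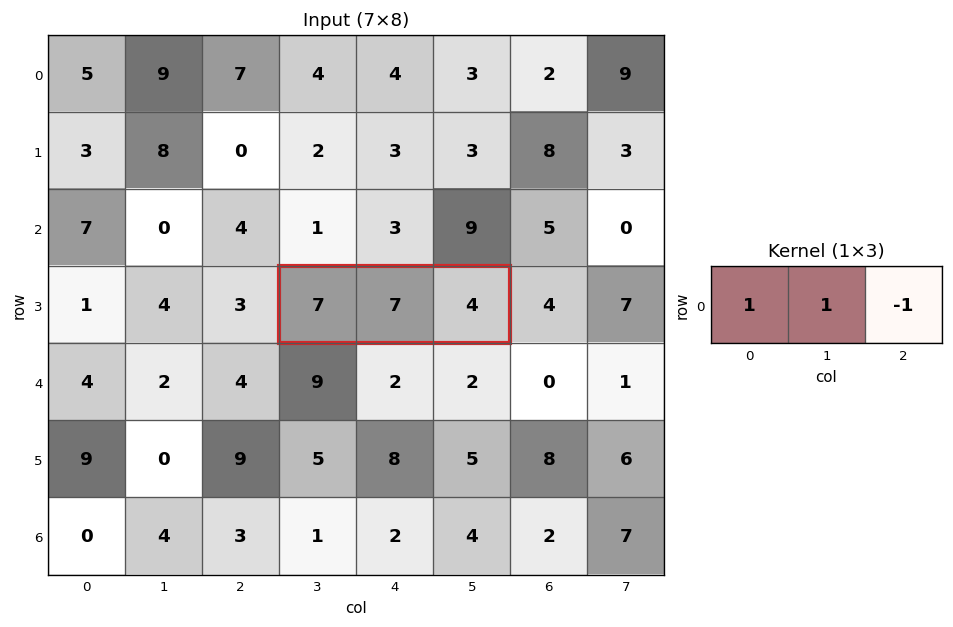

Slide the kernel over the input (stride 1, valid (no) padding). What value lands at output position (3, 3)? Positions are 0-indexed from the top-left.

10

The receptive field on the input at this output position is [7 7 4]. Elementwise product with the kernel and sum: 7·1 + 7·1 + 4·-1.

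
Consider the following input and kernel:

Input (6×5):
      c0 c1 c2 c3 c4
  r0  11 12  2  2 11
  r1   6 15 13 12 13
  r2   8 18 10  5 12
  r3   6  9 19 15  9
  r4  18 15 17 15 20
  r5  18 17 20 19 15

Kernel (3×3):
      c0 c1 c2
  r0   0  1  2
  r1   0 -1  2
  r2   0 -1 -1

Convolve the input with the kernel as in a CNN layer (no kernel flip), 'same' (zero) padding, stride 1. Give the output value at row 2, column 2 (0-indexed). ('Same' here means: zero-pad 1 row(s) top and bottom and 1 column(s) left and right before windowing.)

3

The receptive field on the zero-padded input at this output position is [15 13 12 / 18 10 5 / 9 19 15]. Elementwise product with the kernel and sum: 13·1 + 12·2 + 10·-1 + 5·2 + 19·-1 + 15·-1.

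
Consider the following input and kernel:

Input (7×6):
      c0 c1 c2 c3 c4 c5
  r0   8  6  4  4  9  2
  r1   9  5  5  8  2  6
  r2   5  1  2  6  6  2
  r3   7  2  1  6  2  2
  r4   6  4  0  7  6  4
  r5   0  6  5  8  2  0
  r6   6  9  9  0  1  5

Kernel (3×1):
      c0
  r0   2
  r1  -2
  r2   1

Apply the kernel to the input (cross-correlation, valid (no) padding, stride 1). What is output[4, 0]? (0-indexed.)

18

The receptive field on the input at this output position is [6 / 0 / 6]. Elementwise product with the kernel and sum: 6·2 + 0·-2 + 6·1.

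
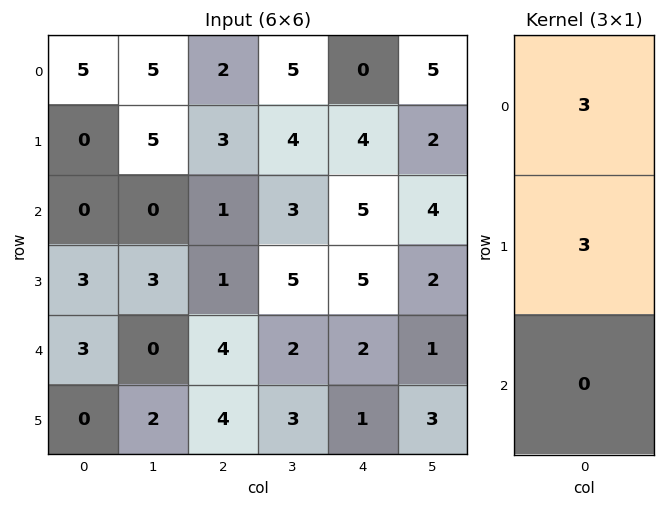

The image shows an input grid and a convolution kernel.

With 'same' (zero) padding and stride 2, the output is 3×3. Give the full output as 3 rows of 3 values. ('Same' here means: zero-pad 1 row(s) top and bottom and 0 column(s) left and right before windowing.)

Output[0,0]: The receptive field on the zero-padded input at this output position is [0 / 5 / 0]. Elementwise product with the kernel and sum: 0·3 + 5·3.
Output[0,1]: The receptive field on the zero-padded input at this output position is [0 / 2 / 3]. Elementwise product with the kernel and sum: 0·3 + 2·3.

15 6 0
0 12 27
18 15 21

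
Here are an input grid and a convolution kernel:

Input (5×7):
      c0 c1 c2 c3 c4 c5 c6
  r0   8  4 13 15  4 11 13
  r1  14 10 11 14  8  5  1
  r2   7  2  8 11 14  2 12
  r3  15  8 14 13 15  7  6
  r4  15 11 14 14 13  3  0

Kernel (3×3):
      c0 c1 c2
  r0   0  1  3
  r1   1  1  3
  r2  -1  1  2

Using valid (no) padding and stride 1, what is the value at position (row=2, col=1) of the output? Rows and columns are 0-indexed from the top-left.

133

The receptive field on the input at this output position is [2 8 11 / 8 14 13 / 11 14 14]. Elementwise product with the kernel and sum: 8·1 + 11·3 + 8·1 + 14·1 + 13·3 + 11·-1 + 14·1 + 14·2.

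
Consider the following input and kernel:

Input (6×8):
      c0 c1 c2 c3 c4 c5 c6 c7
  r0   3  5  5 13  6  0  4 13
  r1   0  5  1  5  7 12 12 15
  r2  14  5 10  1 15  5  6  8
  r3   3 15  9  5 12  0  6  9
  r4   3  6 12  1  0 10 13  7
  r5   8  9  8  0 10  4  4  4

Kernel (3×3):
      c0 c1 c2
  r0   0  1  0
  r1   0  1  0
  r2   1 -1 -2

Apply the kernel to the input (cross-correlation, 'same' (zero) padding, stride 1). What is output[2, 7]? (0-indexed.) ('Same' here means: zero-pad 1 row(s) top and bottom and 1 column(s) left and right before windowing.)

The receptive field on the zero-padded input at this output position is [12 15 0 / 6 8 0 / 6 9 0]. Elementwise product with the kernel and sum: 15·1 + 8·1 + 6·1 + 9·-1 + 0·-2.

20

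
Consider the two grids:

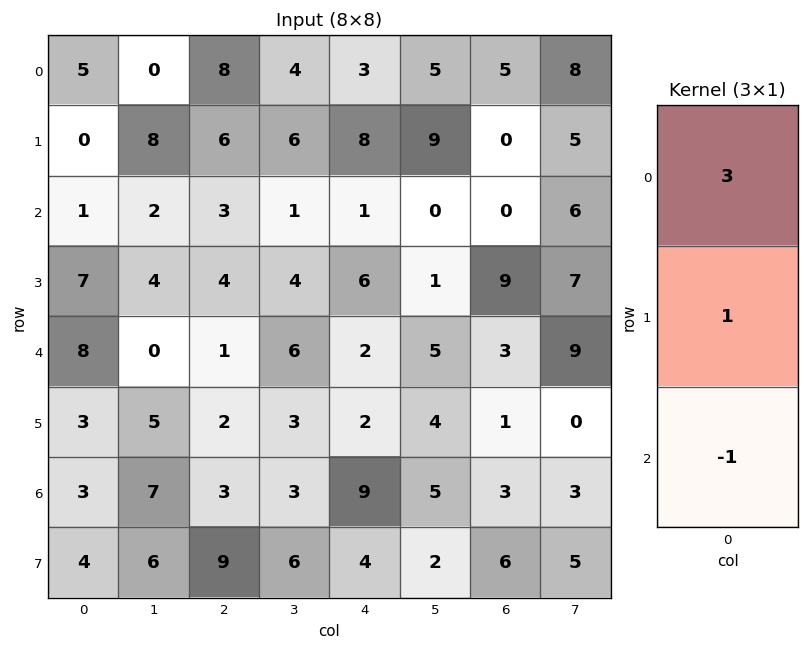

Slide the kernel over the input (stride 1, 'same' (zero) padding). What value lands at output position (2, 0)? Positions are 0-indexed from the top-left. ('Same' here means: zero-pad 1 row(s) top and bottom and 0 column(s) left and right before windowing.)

The receptive field on the zero-padded input at this output position is [0 / 1 / 7]. Elementwise product with the kernel and sum: 0·3 + 1·1 + 7·-1.

-6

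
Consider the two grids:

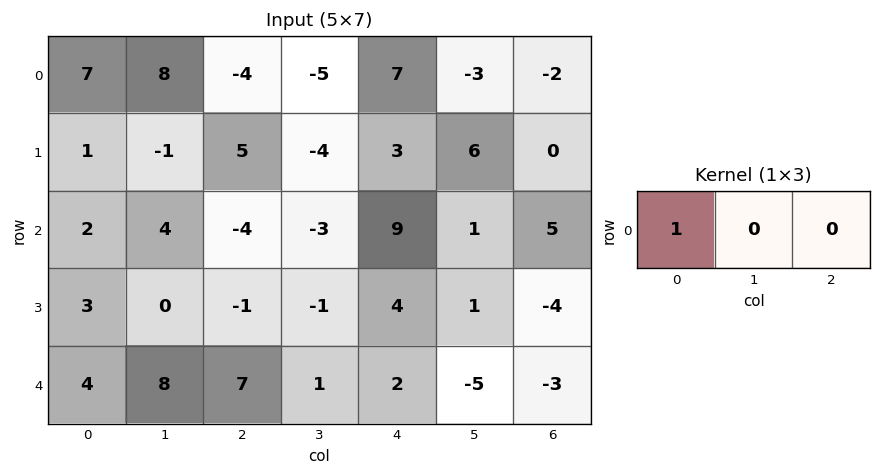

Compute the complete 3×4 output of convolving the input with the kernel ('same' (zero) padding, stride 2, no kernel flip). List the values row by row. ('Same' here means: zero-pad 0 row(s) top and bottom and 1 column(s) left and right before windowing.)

Output[0,0]: The receptive field on the zero-padded input at this output position is [0 7 8]. Elementwise product with the kernel and sum: 0·1.

0 8 -5 -3
0 4 -3 1
0 8 1 -5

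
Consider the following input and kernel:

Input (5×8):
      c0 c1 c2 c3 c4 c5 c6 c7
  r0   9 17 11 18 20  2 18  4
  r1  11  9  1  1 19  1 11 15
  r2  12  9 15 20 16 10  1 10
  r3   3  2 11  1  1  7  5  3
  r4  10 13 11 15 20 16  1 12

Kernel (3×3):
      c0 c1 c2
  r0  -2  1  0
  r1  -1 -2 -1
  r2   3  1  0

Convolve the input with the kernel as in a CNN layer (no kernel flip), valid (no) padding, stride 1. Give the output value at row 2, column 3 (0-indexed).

The receptive field on the input at this output position is [20 16 10 / 1 1 7 / 15 20 16]. Elementwise product with the kernel and sum: 20·-2 + 16·1 + 1·-1 + 1·-2 + 7·-1 + 15·3 + 20·1.

31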